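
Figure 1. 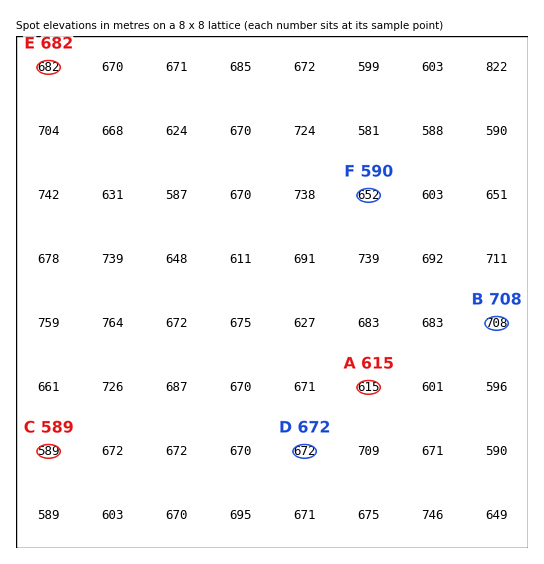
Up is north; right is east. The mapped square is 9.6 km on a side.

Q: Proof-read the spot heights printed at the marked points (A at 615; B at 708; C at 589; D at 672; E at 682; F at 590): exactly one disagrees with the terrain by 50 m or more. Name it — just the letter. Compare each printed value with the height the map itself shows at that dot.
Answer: F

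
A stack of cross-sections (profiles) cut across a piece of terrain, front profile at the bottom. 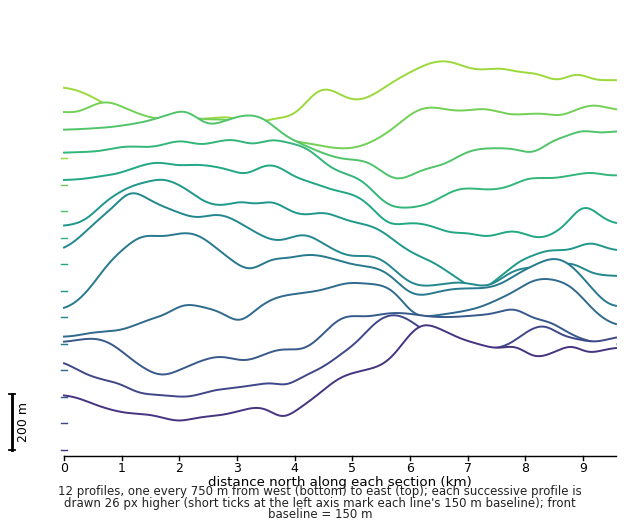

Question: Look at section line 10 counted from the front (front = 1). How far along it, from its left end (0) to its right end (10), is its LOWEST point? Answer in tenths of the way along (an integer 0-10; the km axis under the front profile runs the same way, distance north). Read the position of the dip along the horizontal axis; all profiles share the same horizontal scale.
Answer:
6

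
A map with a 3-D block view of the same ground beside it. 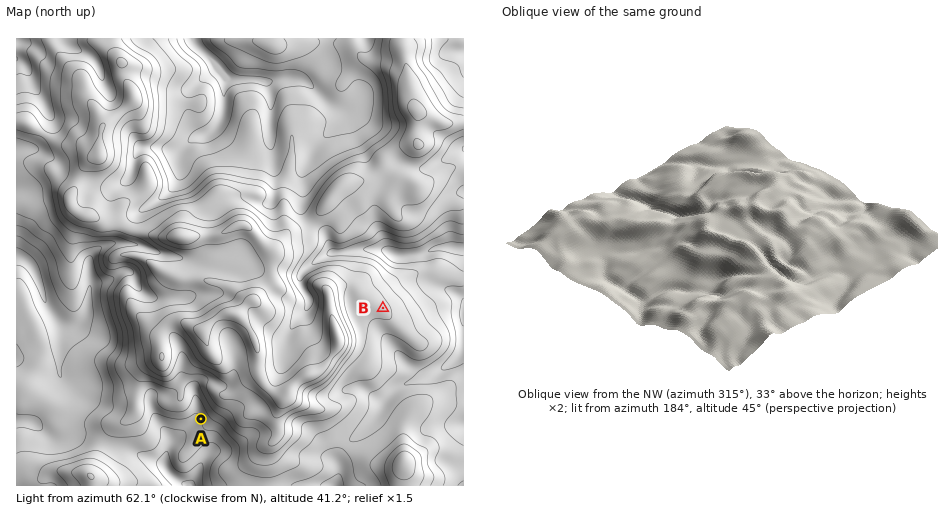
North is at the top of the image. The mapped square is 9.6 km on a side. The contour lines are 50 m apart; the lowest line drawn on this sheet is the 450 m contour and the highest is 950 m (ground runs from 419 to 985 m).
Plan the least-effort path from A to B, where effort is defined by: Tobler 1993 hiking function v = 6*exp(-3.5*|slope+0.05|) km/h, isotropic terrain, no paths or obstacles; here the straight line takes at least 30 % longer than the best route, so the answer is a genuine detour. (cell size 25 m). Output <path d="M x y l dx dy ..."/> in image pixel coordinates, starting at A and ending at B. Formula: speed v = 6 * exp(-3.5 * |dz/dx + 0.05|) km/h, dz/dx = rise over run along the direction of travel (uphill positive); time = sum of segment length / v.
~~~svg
<path d="M201 419l5 2 18 0 12 6 9 0 5-2 26 0 4-3 7-7 19-9 1-2 0-6 2-5 3-2 14-7 30-30 18-35 8-9 1-2"/>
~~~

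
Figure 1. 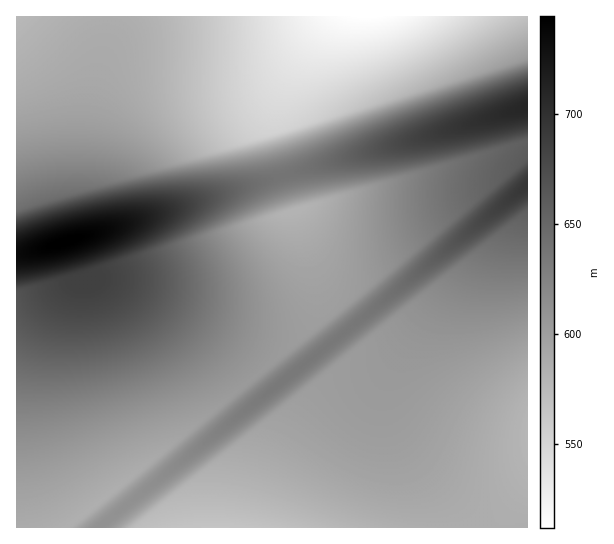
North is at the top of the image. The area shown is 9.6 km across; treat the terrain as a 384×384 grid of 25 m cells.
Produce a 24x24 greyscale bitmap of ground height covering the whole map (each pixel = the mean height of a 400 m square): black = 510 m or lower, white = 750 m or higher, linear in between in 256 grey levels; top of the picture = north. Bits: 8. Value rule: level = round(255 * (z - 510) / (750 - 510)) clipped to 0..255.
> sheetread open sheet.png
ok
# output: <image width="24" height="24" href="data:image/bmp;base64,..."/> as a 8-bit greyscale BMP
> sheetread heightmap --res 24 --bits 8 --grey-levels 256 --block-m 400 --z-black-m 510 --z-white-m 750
<image width="24" height="24" href="data:image/bmp;base64,Qk12BgAAAAAAADYEAAAoAAAAGAAAABgAAAABAAgAAAAAAEACAAATCwAAEwsAAAABAAAAAAAAAAAAAAEBAQACAgIAAwMDAAQEBAAFBQUABgYGAAcHBwAICAgACQkJAAoKCgALCwsADAwMAA0NDQAODg4ADw8PABAQEAAREREAEhISABMTEwAUFBQAFRUVABYWFgAXFxcAGBgYABkZGQAaGhoAGxsbABwcHAAdHR0AHh4eAB8fHwAgICAAISEhACIiIgAjIyMAJCQkACUlJQAmJiYAJycnACgoKAApKSkAKioqACsrKwAsLCwALS0tAC4uLgAvLy8AMDAwADExMQAyMjIAMzMzADQ0NAA1NTUANjY2ADc3NwA4ODgAOTk5ADo6OgA7OzsAPDw8AD09PQA+Pj4APz8/AEBAQABBQUEAQkJCAENDQwBEREQARUVFAEZGRgBHR0cASEhIAElJSQBKSkoAS0tLAExMTABNTU0ATk5OAE9PTwBQUFAAUVFRAFJSUgBTU1MAVFRUAFVVVQBWVlYAV1dXAFhYWABZWVkAWlpaAFtbWwBcXFwAXV1dAF5eXgBfX18AYGBgAGFhYQBiYmIAY2NjAGRkZABlZWUAZmZmAGdnZwBoaGgAaWlpAGpqagBra2sAbGxsAG1tbQBubm4Ab29vAHBwcABxcXEAcnJyAHNzcwB0dHQAdXV1AHZ2dgB3d3cAeHh4AHl5eQB6enoAe3t7AHx8fAB9fX0Afn5+AH9/fwCAgIAAgYGBAIKCggCDg4MAhISEAIWFhQCGhoYAh4eHAIiIiACJiYkAioqKAIuLiwCMjIwAjY2NAI6OjgCPj48AkJCQAJGRkQCSkpIAk5OTAJSUlACVlZUAlpaWAJeXlwCYmJgAmZmZAJqamgCbm5sAnJycAJ2dnQCenp4An5+fAKCgoAChoaEAoqKiAKOjowCkpKQApaWlAKampgCnp6cAqKioAKmpqQCqqqoAq6urAKysrACtra0Arq6uAK+vrwCwsLAAsbGxALKysgCzs7MAtLS0ALW1tQC2trYAt7e3ALi4uAC5ubkAurq6ALu7uwC8vLwAvb29AL6+vgC/v78AwMDAAMHBwQDCwsIAw8PDAMTExADFxcUAxsbGAMfHxwDIyMgAycnJAMrKygDLy8sAzMzMAM3NzQDOzs4Az8/PANDQ0ADR0dEA0tLSANPT0wDU1NQA1dXVANbW1gDX19cA2NjYANnZ2QDa2toA29vbANzc3ADd3d0A3t7eAN/f3wDg4OAA4eHhAOLi4gDj4+MA5OTkAOXl5QDm5uYA5+fnAOjo6ADp6ekA6urqAOvr6wDs7OwA7e3tAO7u7gDv7+8A8PDwAPHx8QDy8vIA8/PzAPT09AD19fUA9vb2APf39wD4+PgA+fn5APr6+gD7+/sA/Pz8AP39/QD+/v4A////AFZUUltoWERAPz9AQURHSk1QUlNTU1JRUVtZVlNYaWFLRkZHSUtOUVRWV1hXVVNRT2FfXFlVV2lqVE1OUFJUV1lbXFtZV1NQTWhmY2BcWVhocl9UVVdZW11eX15bWFRQS3BvbGllYV5caHhrW1pcXmBhYWBdWlVQS3p5dnNva2hkYmh7dWFfYGFiY2FfXFdSTYWFg4B9eHRvamZoe3xnYWJjZGNhXltWUZCSkY+Mh4F7dG5pZ3eAbWNkZWVkYl9bV5ufoJ6blo+GfnVuZ2RwgHRlZWdnZ2ViXqSqrKyoo5uRhntxaWNhan97amlrbGxqaKqxtbWyrKOYi35yaWJfX2Z+g3JvcnNzcr+8urq3saeajH5xZmBdXWBnf41/eHt8fOvp39C/saSXiHpsYVtZW19lbYKYj4SFh+nz9/Pn1LmdhHFkWlVUWF5mbneIo6CRkLbM3OXn4tTAp4puWU9PVFxmcHqCj6qwnoeQm6q3wMG7sKGRgHBiW1xkcHuEjZavvHl8fn59foKIi4yKiIeHhoWBfn+EjJSbsGxub29sZ2BXUVFYY3B+jJiiqKmlnpmZnmFjY2NhXVZNQzoyMDhKYnuSpbO9wcG8s1lbXFxaVlBIPzUuKScqMT9VcIuitcPM0FRWV1hXU05GPTQrJSIiJiszPEtfeZSrvlBSVFVVUk1GPTMqIx4bGx4jKjM9SFZofk1QUlRUUk1GPTQqIRoVEhIUGSAqNEBLVUpNUFJSUUxGPTMpIBcQCwgHCg8YIi04Qg=="/>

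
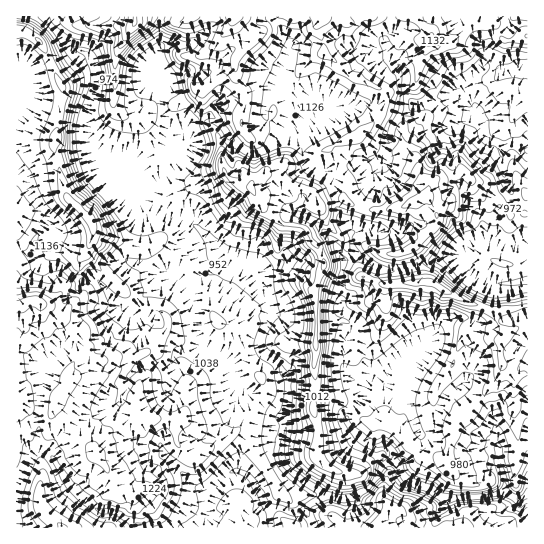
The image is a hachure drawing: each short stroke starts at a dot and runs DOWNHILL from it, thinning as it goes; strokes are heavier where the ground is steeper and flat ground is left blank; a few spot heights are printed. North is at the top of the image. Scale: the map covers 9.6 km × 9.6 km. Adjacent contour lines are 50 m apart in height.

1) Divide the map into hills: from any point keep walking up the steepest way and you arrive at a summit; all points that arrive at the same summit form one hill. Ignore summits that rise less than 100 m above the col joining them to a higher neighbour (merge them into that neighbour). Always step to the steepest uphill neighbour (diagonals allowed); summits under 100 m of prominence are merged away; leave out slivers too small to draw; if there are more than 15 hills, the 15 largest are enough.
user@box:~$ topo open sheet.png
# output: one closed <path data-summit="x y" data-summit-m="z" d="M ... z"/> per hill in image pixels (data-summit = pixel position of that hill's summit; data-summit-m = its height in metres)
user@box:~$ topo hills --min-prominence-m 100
<path data-summit="135 22" data-summit-m="1456" d="M527 16l-256 0 0 2 12 12 8 13-2 16-10 26-9 8-23 0-18 11-12 1 2-18-3-4-9-8-12 1-9-7-17 6-8 19 0-25-4-10 0-9 3-4 1-30-117 1 27 30 15 5 6 6 4 9 1 18-10 30 2 22 7 14 23 23 2 9 14 9 12 11-7 4 1 26-4 30 21 8 13 0 17 14 3 13 6 11 0 18 7 16 9 5 22 22 8 15 14 16 28 18 2 8-6 24-12 0-11 5-10 9-3 8-7-2-9 2-6 6-14 23-2 11-17 15 123 0 0-3-8-15 5-6 12-8 11 0 6 3 16-2 16-11 10-19 9-6 5 0 4 4 8 15 22 8 16 11 37-2 19-5 5 0 7 5 8 2-1 8 4 10 0 10 4 0z"/><path data-summit="25 303" data-summit-m="1376" d="M25 252l-9 1 1 235 4-7 10-27 7-6 4 0 11 10 16 27 28 24 6 3 12 0 18 9 6 7 50 0 18-15 2-11 14-23 6-6 5-2 11 2 3-8 10-9 11-5 12 0 6-24-2-8-10-4-24-20-16-25-22-22-9-5-6-15-3 3-12 1-14-1-16-14-20-4-14-8-24-28-4-1-9 5-20-14-21 0-6-14z"/><path data-summit="251 187" data-summit-m="1409" d="M381 101l-18 2-13 4-25-2-6 3-9 11-23 12-21 18-9 4-14-4-15-14-14-18-8-1-7 3-5 2-11 14 10 7-2 9-13 16-16 9-9 9-5 13 0 7 9 7 38 13 18 18 6 15 10 11 13 3 13 15 12 7 4 20-11 25 0 8 7 9 13 9 8 13 1 10 41 3 21-7 10 1 2 3 9-9-8-18 0-35-7-9-15-6-3-5 2-7-2-12 5-26 12-6-4-9-1-13-7-8-7-15-6-31-12-10 40-2 8-6 14-1 3-3 1-8 6-10 2-14 8-9 14-10-16 1z"/><path data-summit="90 219" data-summit-m="1382" d="M43 16l-27 1 0 234 19 2 6 14 21 0 20 14 9-5 4 1 24 28 14 8 20 4 16 14 26 0 2-2 2-14-2-6-6-11-3-13-17-14-13 0-21-8 4-30-1-26 7-4-12-11-14-9-2-9-23-23-7-14-2-22 10-30-1-18-4-9-6-6-15-5z"/><path data-summit="415 202" data-summit-m="1328" d="M453 89l-14 8-24 8-14 11-8 9-2 14-6 10-1 8-3 3-10 0-12 7-40 2 6 3 7 10 4 24 8 19 7 8 1 13 4 9 18 13 11 3 17 0 11-3 12-7 29-5 5 1 2-7 6-6 17-5 0-10-5-16-11-12-4-14-7-6-9-30 0-13 3-8 6-6 14-7-8-16z"/><path data-summit="443 290" data-summit-m="1274" d="M458 256l-33 5-12 7-11 3-24-2-9-4-12-9-13 5-5 26 2 11-2 8 3 5 15 6 7 9 0 35 9 18 6 0 16-16 20-3 14-14 8-16 14-11 16-2 19 8 9 0 12-6-4 0-3-6-1-28-25-9-10-10z"/><path data-summit="233 17" data-summit-m="1449" d="M270 16l-108 0-2 5 0 25-3 4 0 9 4 10 0 25 7-17 17-8 10 7 12-1 9 8 3 4-1 17 11 0 18-11 23 0 9-8 12-31 0-11-4-8z"/><path data-summit="391 507" data-summit-m="1140" d="M395 461l-10 3-14 22-16 11-16 2-6-3-11 0-12 8-5 6 8 17 211 0 0-10-4-10 1-8-8-2-7-5-24 5-37 2-16-11-22-8z"/><path data-summit="62 527" data-summit-m="1357" d="M42 448l-4 0-7 6-10 27-5 8 1 39 122-1-6-6-18-9-12 0-10-5-24-22-16-27z"/>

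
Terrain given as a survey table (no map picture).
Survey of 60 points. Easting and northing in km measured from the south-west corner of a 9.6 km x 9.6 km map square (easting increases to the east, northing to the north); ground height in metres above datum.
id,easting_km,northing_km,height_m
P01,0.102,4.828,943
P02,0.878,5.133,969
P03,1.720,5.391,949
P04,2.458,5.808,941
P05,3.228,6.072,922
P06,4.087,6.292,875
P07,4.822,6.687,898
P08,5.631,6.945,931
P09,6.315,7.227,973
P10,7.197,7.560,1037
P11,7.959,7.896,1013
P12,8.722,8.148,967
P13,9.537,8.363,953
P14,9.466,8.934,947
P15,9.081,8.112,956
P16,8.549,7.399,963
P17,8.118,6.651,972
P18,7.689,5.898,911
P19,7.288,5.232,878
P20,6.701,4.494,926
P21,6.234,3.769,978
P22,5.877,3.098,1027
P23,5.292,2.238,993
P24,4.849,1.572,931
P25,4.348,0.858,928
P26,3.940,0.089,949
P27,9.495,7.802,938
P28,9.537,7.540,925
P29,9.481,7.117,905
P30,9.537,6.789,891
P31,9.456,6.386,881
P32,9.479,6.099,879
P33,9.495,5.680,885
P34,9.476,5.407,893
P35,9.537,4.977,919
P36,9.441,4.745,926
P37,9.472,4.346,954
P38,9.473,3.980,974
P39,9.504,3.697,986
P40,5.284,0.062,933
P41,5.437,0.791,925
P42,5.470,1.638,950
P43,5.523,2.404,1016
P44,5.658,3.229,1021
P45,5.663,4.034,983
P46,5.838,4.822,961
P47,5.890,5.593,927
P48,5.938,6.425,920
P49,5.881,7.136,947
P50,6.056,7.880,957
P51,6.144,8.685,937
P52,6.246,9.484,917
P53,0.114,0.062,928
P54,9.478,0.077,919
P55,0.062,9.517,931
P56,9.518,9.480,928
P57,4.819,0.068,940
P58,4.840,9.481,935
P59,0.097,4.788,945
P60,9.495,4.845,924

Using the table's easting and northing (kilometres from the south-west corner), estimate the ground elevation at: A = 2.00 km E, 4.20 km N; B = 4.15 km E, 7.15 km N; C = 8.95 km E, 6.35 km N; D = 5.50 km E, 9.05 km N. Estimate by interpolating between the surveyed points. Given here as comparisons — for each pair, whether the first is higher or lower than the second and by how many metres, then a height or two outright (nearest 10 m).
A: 110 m higher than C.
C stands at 890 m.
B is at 910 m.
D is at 920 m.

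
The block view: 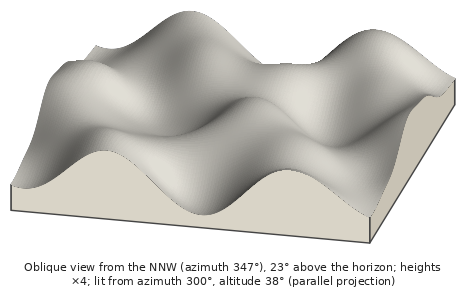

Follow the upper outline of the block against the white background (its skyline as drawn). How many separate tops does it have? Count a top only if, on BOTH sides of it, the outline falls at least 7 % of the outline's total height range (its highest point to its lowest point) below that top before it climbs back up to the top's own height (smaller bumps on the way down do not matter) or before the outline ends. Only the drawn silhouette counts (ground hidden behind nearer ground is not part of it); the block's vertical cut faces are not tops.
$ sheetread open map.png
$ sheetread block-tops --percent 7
2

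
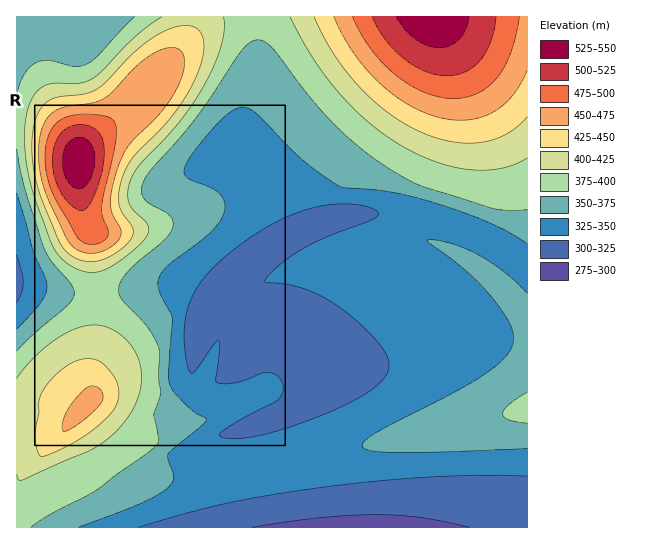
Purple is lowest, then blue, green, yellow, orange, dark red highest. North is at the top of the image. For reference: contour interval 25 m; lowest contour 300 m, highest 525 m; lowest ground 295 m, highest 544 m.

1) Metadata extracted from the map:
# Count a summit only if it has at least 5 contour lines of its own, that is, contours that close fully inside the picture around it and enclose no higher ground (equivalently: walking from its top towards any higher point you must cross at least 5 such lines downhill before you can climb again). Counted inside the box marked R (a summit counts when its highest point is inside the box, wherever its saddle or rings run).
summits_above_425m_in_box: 1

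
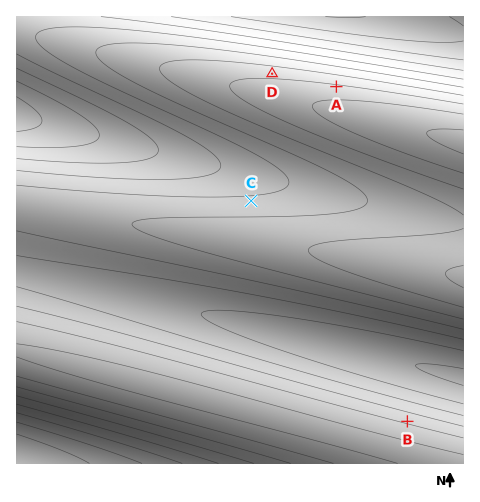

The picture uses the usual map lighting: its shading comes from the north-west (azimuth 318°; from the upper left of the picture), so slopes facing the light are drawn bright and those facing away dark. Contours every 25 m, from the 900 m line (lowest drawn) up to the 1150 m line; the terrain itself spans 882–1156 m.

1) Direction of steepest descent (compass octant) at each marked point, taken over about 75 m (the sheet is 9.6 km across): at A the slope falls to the N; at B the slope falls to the N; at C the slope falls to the N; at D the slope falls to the N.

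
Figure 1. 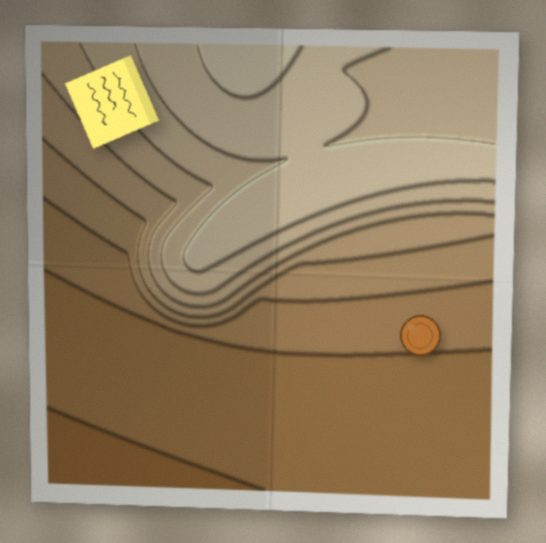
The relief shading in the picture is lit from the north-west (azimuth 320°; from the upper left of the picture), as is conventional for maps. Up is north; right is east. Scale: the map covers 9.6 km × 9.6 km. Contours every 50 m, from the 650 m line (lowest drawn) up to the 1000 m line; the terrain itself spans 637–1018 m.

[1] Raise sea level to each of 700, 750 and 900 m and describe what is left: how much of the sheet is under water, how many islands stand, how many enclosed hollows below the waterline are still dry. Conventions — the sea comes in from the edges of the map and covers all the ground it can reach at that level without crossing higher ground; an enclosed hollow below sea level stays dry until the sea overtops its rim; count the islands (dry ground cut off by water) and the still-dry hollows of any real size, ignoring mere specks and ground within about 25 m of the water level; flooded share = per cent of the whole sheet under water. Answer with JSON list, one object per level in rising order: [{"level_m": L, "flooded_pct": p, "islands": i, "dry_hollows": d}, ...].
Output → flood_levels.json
[{"level_m": 700, "flooded_pct": 36, "islands": 0, "dry_hollows": 0}, {"level_m": 750, "flooded_pct": 47, "islands": 0, "dry_hollows": 0}, {"level_m": 900, "flooded_pct": 68, "islands": 0, "dry_hollows": 0}]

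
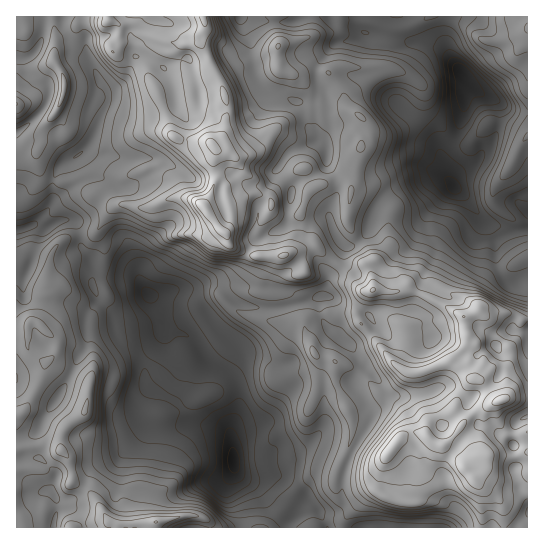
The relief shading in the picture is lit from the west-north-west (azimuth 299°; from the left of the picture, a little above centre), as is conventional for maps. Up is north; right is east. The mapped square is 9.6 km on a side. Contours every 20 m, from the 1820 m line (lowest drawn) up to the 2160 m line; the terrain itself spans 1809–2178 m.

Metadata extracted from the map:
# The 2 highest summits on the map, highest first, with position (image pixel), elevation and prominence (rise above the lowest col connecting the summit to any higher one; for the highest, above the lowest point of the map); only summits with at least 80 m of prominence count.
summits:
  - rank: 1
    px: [205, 207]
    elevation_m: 2178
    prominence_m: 369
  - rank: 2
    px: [501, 401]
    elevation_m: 2171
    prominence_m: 141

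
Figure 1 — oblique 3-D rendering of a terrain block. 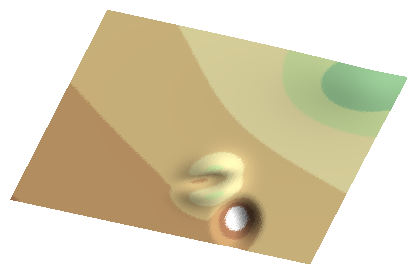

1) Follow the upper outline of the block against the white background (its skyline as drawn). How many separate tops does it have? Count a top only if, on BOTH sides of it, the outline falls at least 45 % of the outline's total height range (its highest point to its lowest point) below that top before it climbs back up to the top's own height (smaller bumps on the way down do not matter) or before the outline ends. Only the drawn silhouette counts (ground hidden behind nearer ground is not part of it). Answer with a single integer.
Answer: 0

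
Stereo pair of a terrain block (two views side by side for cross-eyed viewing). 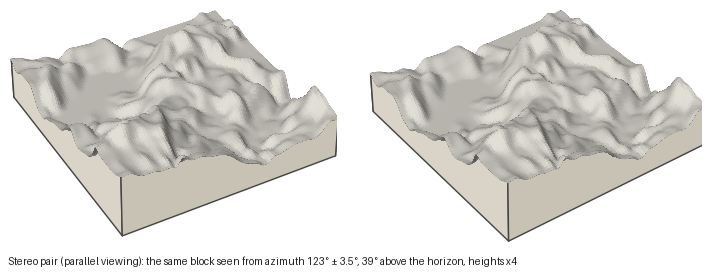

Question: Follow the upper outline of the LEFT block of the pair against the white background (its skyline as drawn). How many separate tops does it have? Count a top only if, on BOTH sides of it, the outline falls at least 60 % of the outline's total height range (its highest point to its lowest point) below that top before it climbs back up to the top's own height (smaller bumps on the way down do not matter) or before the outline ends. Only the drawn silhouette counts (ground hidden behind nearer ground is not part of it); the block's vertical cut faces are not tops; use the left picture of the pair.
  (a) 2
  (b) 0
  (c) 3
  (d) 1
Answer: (b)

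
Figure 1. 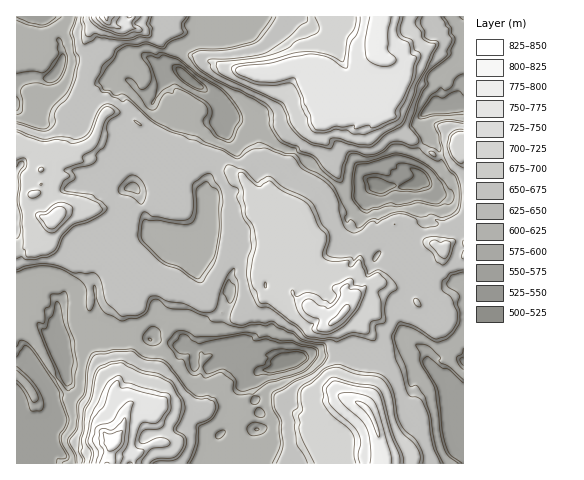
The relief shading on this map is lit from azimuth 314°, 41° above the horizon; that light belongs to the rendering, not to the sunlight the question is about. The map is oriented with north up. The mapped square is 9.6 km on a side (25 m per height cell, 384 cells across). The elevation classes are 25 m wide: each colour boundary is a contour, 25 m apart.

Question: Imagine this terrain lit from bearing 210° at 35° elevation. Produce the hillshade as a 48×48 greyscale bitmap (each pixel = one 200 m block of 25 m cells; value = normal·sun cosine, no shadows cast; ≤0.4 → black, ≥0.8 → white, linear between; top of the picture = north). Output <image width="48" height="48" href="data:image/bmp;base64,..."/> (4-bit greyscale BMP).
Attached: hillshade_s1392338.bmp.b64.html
<image width="48" height="48" href="data:image/bmp;base64,Qk32BAAAAAAAAHYAAAAoAAAAMAAAADAAAAABAAQAAAAAAIAEAAATCwAAEwsAABAAAAAAAAAAAAAAABEREQAiIiIAMzMzAERERABVVVUAZmZmAHd3dwCIiIgAmZmZAKqqqgC7u7sAzMzMAN3d3QDu7u4A////AGZ3asunZmZ6qWZ2Z2Z3Z4qHd4h2M0MxAnd3jMupdlR5h0ZmZmZneJp3d4h2JDMgJXZnmpqoVjR2UzVWZmRXiKh3d5iEEhQhRmd3dnmENEeHQkZndlV4mZd3eblyEUUiV3d3eJlkVFiYVleHdmd5mYd3m6lRE2UjZ3iGiphmdWh3VVd2ZmaKmId5upgxJWQjZ4p2moZ2dmZTMkMkZlaZh4h6mHQxNUI0Z7g2pmeHZDIiIAI1ZDVmRnaIdTIRNCM0Z5NIhImHQiMyACVGQkRCEiNmMREBMzUkeSJ6Vol1RDIhATMzJGUxAAEzEBIjU1Mnq0aoN4hkMhEREjRkRmZUMyM0MkRWQ1NqpnmjWJdCEBEiMkZmZ3d3iamHZmZmRFWadptyaJdEMzM1RHh4h3iKzf/rl3d2NVi6eJg0eZdmZmVneKqZmqq7zv/9qal1VovJhnZWeod3eHeIiZiarMu7ztzLmpd2abuYdHZmiXd4mpmHeImpmpqr3KuXiHeGeph2VHZmiHd5qZhomauXZnisuJlTV3ZlZ3dmQ3dmmHeJh3aKqph2Vompd3MlZmVVZ3ZlM2ZniHeJd2eZd3VlaJp3d1RnZSVWZmZkNXd3eJmZd3d3ZjNWiZl3dmZnZDREVmZlZ5mZq6mYd3dlMRVniZiHdmZmVEIjZmZ3iKvMuYeHd3ZSI2dneId3d3djMyNGZnd5iauphnd3dmUTVmd3d3d3d3ZTREV3dnepdYiHdnd3dmI2d3d3h3iHd2ZVZmaHd3iERJh4h3d3ZlNnd3d4h4mHZmY0ZEVnd2UzRpiaiImHZlaJmZd4h5p3ZmUkUkREZkNEVpiGZoiHZmeqqXV4h6l2ZmM2Q0EjIRRDRphlNFVEZlaId1VoiJh2ZUJWNBIyACISR4d2QiIlZDaHdlV5mJdmQiRlIyQhIhE1iYdmQ0RmVWmHdlaLmYRDI1ZSVDM1VDR6qndmZmZmZ5p3dmiqmUJDVlMmlEWah2i8u4d2Zoh3Z5h3dneYdDVmZiJ6dGqph67bzLh2eId2Z3d3d3d2MUZlQkm4Vqy6q926zIdVZVZ2Z3d3dmUyA1QyN6y5et26vMl5uUIiMjV2Z3d2VDIQFWQ2q8y5rMqZq4RahwACRFVmZ3djIjMhVnZ6q7q6u6mpqDSJUwJGd2dXd3URNWVFd4eJm5qpmZmZlTRTAEZ3d3dmVUAFZ3ZFeZeaqop2d3h4dTMxAYh3VnZjIwBGZmMlm5rMuJlnd3dmZUVmZYdlVXZREiV1VABJ3N7smKh3d2d3ZkWImHVDRnZCVWdkQAff//7Kmqd3dmd3ZUVoh4dmWHdWZndFQq//7cqZmod3ZXd3dlRnd4mHeIdnd3U2a//JdTIjVmZlNYd3dlVoeHd2iah3d2WLvbdCEAARIzMhN4d2ZjR3ZnZmiqh3iqvMqGQyMiJEMzI1d3d2YyREZWZmiZmb3sy4iGZVVEVWVVVnd2dmUUIlQ1M0eIrf25dWd1Znd2ZWZlZ3d2hmQ0JUJCACaIvvlVNGZVZnd2ZldleXd3hmVUNjJQ=="/>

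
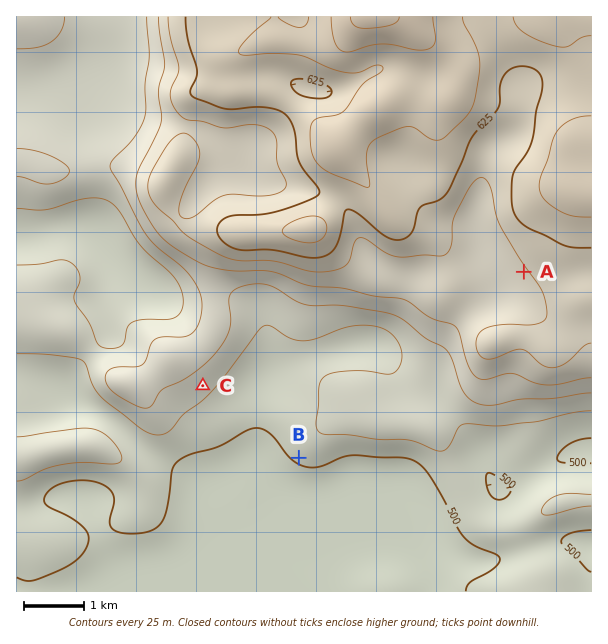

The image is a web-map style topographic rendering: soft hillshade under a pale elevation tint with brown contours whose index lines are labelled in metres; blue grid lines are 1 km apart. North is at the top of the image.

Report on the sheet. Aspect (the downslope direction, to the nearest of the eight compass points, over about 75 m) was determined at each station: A SW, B SW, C SE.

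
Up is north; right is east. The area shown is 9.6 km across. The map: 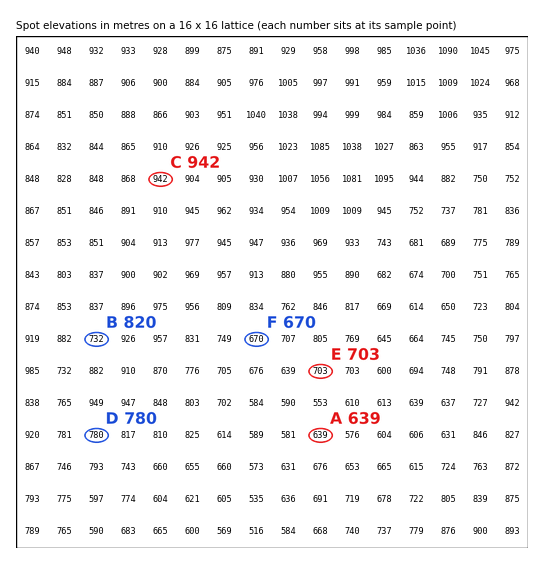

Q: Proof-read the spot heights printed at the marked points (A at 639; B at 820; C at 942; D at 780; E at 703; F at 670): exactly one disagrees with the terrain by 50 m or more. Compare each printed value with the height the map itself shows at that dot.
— B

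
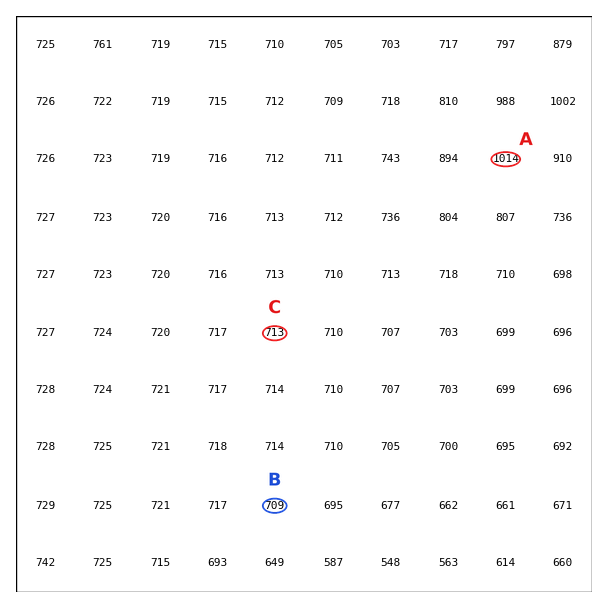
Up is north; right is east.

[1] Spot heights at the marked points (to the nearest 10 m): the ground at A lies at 1010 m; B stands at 710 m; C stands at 710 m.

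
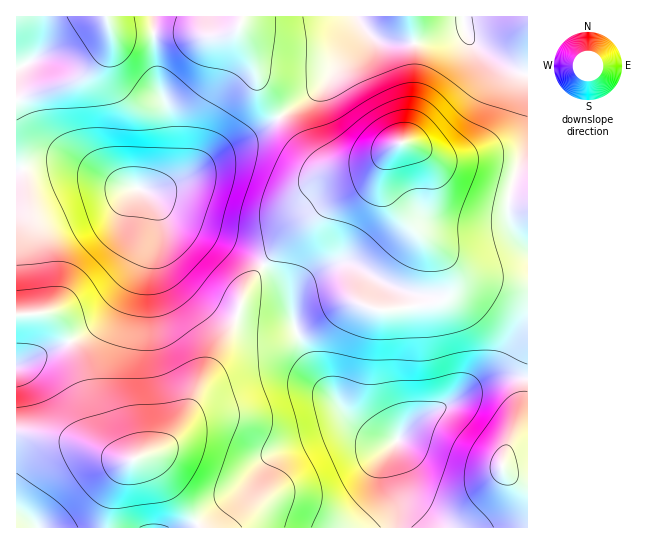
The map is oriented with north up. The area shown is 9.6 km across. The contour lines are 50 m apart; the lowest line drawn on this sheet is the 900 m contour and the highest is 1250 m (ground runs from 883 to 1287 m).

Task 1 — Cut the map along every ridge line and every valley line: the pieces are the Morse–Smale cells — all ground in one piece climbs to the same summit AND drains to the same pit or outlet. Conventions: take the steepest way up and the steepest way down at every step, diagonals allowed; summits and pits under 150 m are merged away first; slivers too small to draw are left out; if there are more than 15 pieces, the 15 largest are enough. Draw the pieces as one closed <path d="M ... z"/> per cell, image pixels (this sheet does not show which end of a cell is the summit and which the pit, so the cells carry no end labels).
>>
<path d="M527 16l-510 0-1 154 25-6 25 0 23 7 34 16 19 2 5 3 28 28 63 28 25 17 17-20 25-25 21-16 39-20 10-10 12-20 14-11 9 1 12 7 29 29 18 9 29 10 29 2z"/><path d="M406 143l-5 0-8 4-6 7-12 20-10 10-39 20-21 16-25 25-16 21 20 21 7 16 4 24 6 18 15 29 27 37 23 21 20 9 11 0-5 6-3 14 8 36 1 31 129 0 1-326-30-3-29-10-18-9-29-29z"/><path d="M66 164l-25 0-25 7 0 356 183 1-43-62-6-6-10-3 21-8 19-20 21-46 35-62 9-32 18-24-25-17-63-28-28-28-9-4-19-3-30-14z"/><path d="M263 265l-18 24-9 32-35 62-21 46-19 20-21 8 10 3 6 6 45 62 196 0 0-31-8-36 3-14 4-5-14-2-16-8-23-21-27-37-15-29-6-18-4-24-7-16z"/>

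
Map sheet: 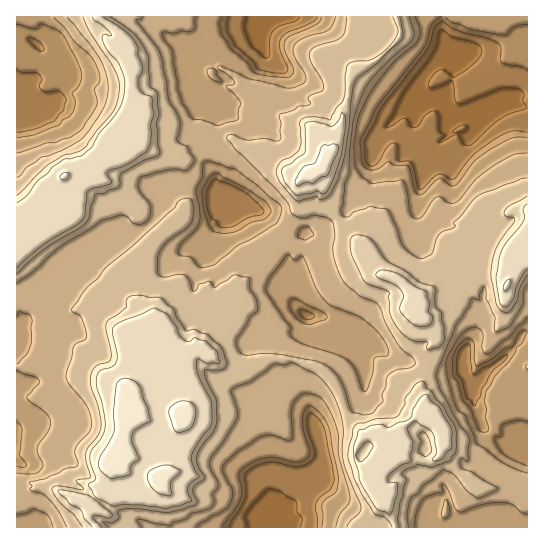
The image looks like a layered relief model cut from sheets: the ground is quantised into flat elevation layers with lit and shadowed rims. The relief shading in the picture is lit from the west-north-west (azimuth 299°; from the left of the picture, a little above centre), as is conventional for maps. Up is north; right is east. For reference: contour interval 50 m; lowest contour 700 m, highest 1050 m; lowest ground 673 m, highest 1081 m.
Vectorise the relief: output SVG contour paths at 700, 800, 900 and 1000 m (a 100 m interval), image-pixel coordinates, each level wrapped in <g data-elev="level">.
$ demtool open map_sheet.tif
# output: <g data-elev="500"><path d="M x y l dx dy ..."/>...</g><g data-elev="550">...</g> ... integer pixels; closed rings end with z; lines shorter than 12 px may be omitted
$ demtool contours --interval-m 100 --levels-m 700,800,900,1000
<g data-elev="700"><path d="M246 527l-1-10 1-4 19-22 5-2 10 2 16 11 1 9 5 7-2 9"/><path d="M465 145l-8-10-18 8 1-2 5-6-6-4-1-16-3-4-4 1-5 3-7 10-4 3-5-2-3-6-2-2-16 9-3 0 17-34 30-42 4-8 2-10 2-3 13 7 22 6 5 4 1 6-3 5-6 7-19 12-10-7-6 1-8 8-2 6 1 2 10-1 12-6 2 3 2 18 3 2 3 1 40-16 17 1 6 5-1 7 4 6-25 11-11 8-18 18-4 2z"/><path d="M455 133l10-3 2-4-4-1-5 2-6 4z"/><path d="M300 17l-4 4-17 5-6 5-3 8-1 16-3 3-13-10-4-5-5-16 2-10"/></g><g data-elev="800"><path d="M222 527l13-18 6-10 1-9-3-15 1-4 3-3 11-7 9-3 12-1 22 5 6-1 5-4 1-7-5-17-1-14 2-10 5-3 11 8 7 12 11 52-3 13-10 8-4 6 1 10-1 12"/><path d="M527 466l-17-7-7-5-5-7-4-9 1-1 6-1 0-9 2-3 14-4 10 2"/><path d="M481 432l-4-5-6-17-9-11-4-17-5-7-1-16 3-8 10-12 2-1 4 1 3 4 0 18 2 5 2 0 13-7 14-10 8-3 6-13 3-3 4 0 1 3-4 9-7 5-2 8-19 21-9 15-2 10 3 9-2 7 4 13-3 2z"/><path d="M17 422l3 3 2 5-3 24 8 11-4 2-6-1"/><path d="M305 324l-8-6-7-8-1-7 2-4 6 0 26 13 4 3 0 3-2 2-14 4z"/><path d="M219 233l-5-1-5-6-5-16-2-17 1-4 6-11 8-5 26 14 20 13 5 5 3 6-5 7-14 4-14 9-11 2z"/><path d="M527 137l-15 1-25 13-13 11-19 23-5 0-7-6-4 0-18 16-4-1-2-4-5-21-3-3-12-1-6-4-10 7-6 2-4 0-5-4-3-5-1-20 15-31 47-60 5-10 4-14 10-9"/><path d="M17 25l18 4 4-5 3 0 17 7 6 7 11 20 6 17-3 11-7 7 3 10-1 7-4 6-7 4-5 6-24 9-17 3"/><path d="M322 17l-2 4-3 3-26 11-5 4-2 4 1 7 9 20-2 5-6 3-25-3-8-4-5-8-18-14-8-14-3-12 3-6"/><path d="M444 17l7 5 18 7 33 6 5-1 3-4 5-4 12-1"/></g><g data-elev="900"><path d="M142 527l-5-5 1-3 33 6 2-3 12-3 6-6 16-4 5-3 2-4-1-8 4-5 1-4-8-17 0-7 14-20 13-24 0-7-6-20 4-3 17-6 22-17 11 1 6-3 22 11 8 5 10 14 8 18 4 20-1 20 2 13 17 44-2 6-9 8-3 6"/><path d="M409 527l-2-14 4-15 7-5 5-8 20-15 10 4 14 17 10 7 8-2 13-7-25-17-10-2-2-3 0-8 2-1 3 3 2-2 1-21-10-13-18-34-5-16 19-49 14-20 2-7 8 1 1-7 5-7 1 13 9 18 0 13 2 2 10-4 5-5 10-18 1-14 4-7"/><path d="M17 283l16-11 26-25 43-27 20-5 5 2 7 6 5 1 6-1 5-6 1-10-2-4-11-14 0-4 2-7 2-2 29-7 15 2 8-9 0-4-7-11-10-6 3-20-4-10-7-11-2-18-7-29-24-32 5-2 1-2"/><path d="M527 178l-6 1-44 18-16 19-7 6 1 4-1 1-11 4-4 3-8 20-9 5-8-4-11-9-7-19-6-14-4-4-16-3-16 6-5 5-7-2-1-6 2-6 1-18 5-11 1-24 3-27 2-10 8-21 7-11 19-20 23-22 2-6-5-16"/><path d="M67 17l23 27 12 19 6 20-2 19-8 15-17 22-19 11-21 8-14 9-6 8-4 3"/><path d="M347 17l-2 14-3 6-6 4-21 6-5 4 0 10 12 19 1 9-1 2-13 6 1 8-11 1-5 4-14 4-1 3 2 6 0 15-2 3-14-2-18 1-16-6-3 1-1 3 8 11 44 43 9 11 4 11 11 4 14-3 9 2 6 4 3 13-2 12 1 9 7 23 5 7 13 10 13 6 6 4 8 18 9 16 7 10 11 9 2 4 0 3-6 3-12 2-8 5-3 4 0 8-4 7 1 8-10 11-10 2-9-2-3-2-11-32-7-9-10-6-9-3-35-7-17 0-15 1-5-1-5-7 0-9 9-13 4-8 7-6 1-2-2-11-6-9-1-12-15-2-19 13-4-6-4 0-8 2-2 6-3 1-2-1-3-11-4-4-10 0-10 2-7-3-1-16 4-9 9-10 17-12 5-6 2-11-2-9-5-3-5 1-4 3-4 7-38 34-30 24-8 11-12 11-14 20 0 2 7 4 3 3 5 19-2 3-8 3-3 3-8 32 4 7 18 22 3 11 0 9-2 6-9 9-5 7 0 5 3 9-1 3-12 3-18 9-17 4-1 1 3 3-2 3 0 1 13 4 10 9 7 10 7 14"/></g><g data-elev="1000"><path d="M102 527l-9-10 4-2 13 3 2-3-3-4-21-16-30-5 1 3 10 10 12 7 3 8 8 9"/><path d="M388 514l2 0 3-5 4-15 1-9-3-3-6 0-1-5 12-11 11-5-1-6 2-5 1-8-5-12 1-4 5-4 3 0 16 11 4 18-5 8 1 2 8-2 6-8 4-2 1-16-1-6-12-20-7-5-6-7-3 0-5 6-5 9-3 9-21 8-10-3-8 1-8 5-4 0-5 15 0 13 7 25 15 26z"/><path d="M159 507l7 1 13-2 13-5-4-8 0-6 3-5 8-5-7-14 0-8 8-16 10-12 2-8-1-17-13-28-1-13 2-2 10 5 9 0 1-2-2-11-10-9-12-4-5 4-5-2-6-6-3-8-9-12-13-6-34 14-5 3-2 4 4 30-4 7-12 4-4 7 0 10 5 18 3 21-2 9-13 19 0 8 6 16-2 3-6 4 9 13 16 8 12-2z"/><path d="M359 461l-3-4 1-4 8-10 5-1 3 3-1 4-6 9-4 3z"/><path d="M417 326l10 0 5-4 1-5-5-6 1-8-2-10-12-7-16-12-12-3-8 0-3 3 1 3 17 7 7 6 3 7-4 10 0 4 10 11z"/><path d="M17 268l28-24 35-22 5-7 3-24 5-2 18-6-4-9 1-3 13-4 13-6 13-10 3-7 1-10 0-9 3-11-2-15-1-2-9-4-3-6-1-8 4-6 0-4-5-15 1-7-9-13-26-17"/><path d="M527 204l-4 5 2 8-2 5-18 23-6 12-3 22 3 22 3 5 5 1 6-7 4-15 10-16"/><path d="M297 195l14-2 6-2 6 3 6-5 5-12 8-24 4-30-1-8-3-3-4 9-5 5-18-4-10 1 0 30-14 10-8 4-2 4 4 11z"/><path d="M92 17l2 3 9 6 9 9-7-1-2 1-1 3 5 12 12 13 5 14 0 14-3 14-6 10-16 18-8 15-9 8-11 3-6 0-11 7-7 8-10 8-10 13-10 8"/></g>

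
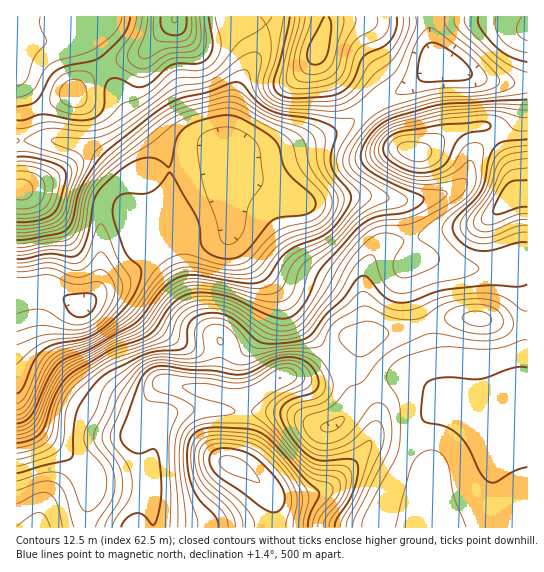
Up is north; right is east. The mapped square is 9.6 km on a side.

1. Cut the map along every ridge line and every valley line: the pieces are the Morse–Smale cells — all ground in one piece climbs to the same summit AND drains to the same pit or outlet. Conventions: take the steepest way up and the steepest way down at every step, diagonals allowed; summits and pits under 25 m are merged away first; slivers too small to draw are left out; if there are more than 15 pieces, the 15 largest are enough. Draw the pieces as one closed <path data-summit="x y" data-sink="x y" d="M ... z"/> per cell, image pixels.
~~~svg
<path data-summit="231 465" data-sink="82 306" d="M229 160l-42 8-45 5-13 4-14 8-10 10-4 10 0 57-2 23-6 10-10 10-4 0-29-16-34 2 0 107 7 16 10 13 44 34 11 13 3 7 0 14-6 19 0 13 442 1 1-267-7-1-13 3 6 2 6 10 7 32-2 51-4 27-1 30-3 6-8 4-8 3-12 0-35-19-9-2-2-4-15-64-20-58-1-12 8-12-8-39-6-15-8-4-16-3-26 0-34 7-16 0-35-18-35-10z"/><path data-summit="174 19" data-sink="82 306" d="M266 16l-91 0-2 6-28 30-7 4-24 7-10 6 21 40 31 41 0 8-3 5-11 10 45-5 41-9 0-21 8-45 7-16 18-32 6-23z"/><path data-summit="478 318" data-sink="82 306" d="M431 259l-16 0-5 2-3 13 21 65 15 64 2 4 9 2 35 19 12 0 8-3 8-4 3-6 1-30 4-27 2-51-7-32-7-11-10 0-14 4-27 0z"/><path data-summit="414 151" data-sink="82 306" d="M369 108l-27 20-43 17-22 7-47 5-2 2 1 12 5 5 32 9 35 18 16 0 34-7 68 4 23-5 17-8 8-10 6-23 22-17 0-3-8-7-16 0-22 6-27 19-9 0-14-5-10-10z"/><path data-summit="21 189" data-sink="82 306" d="M54 140l-36 0-2 2 0 148 34-1 29 16 4 0 13-14 4-12 1-74 4-10 12-11 8-5-6-2-11-14-17-14z"/><path data-summit="318 50" data-sink="82 306" d="M326 16l-59 1-2 13-6 21-16 26-7 16-8 45 1 21 8-3 40-4 22-7 43-17 26-19-8-12-27-24-16-19 10-31z"/><path data-summit="513 197" data-sink="82 306" d="M495 136l-22 18-8 25-10 10-28 10-30 2 4 2 4 10 10 46 16 0 31 9 27 0 39-9 0-64-13 0 1-10-3-14z"/><path data-summit="414 151" data-sink="439 65" d="M439 64l-30 23-30 13-10 7 20 30 10 10 14 5 9 0 20-15 17-8 24-4 14 11 18-14 4-13 0-11-3-9-5-5-32-5z"/><path data-summit="318 50" data-sink="439 65" d="M429 16l-102 0-10 38 4 7 30 26 18 21 10-8 30-13 30-24-7-13z"/><path data-summit="74 94" data-sink="82 306" d="M103 68l-16 11-16 16-38 15 7 20 6 9 43 9 12 8 18 21 8 2 16-7 10-8 3-6 0-8-31-41z"/><path data-summit="37 527" data-sink="82 306" d="M17 399l-1 128 69 1 0-14 6-19 0-14-3-7-11-13-44-34-10-13z"/><path data-summit="527 30" data-sink="439 65" d="M527 16l-97 0 1 27 4 15 6 7 38 14 48 5z"/><path data-summit="174 19" data-sink="17 17" d="M174 16l-157 0-1 22 23 3 31 0 15-5 20 32 40-16 28-30z"/><path data-summit="74 94" data-sink="17 17" d="M85 36l-15 5-54-2 0 36 7 10 11 24 37-14 16-16 16-10-4-11z"/><path data-summit="513 197" data-sink="439 65" d="M517 83l-9 0 3 1 6 7 0 26-10 12-11 8 17 34 3 14-1 11 13-2 0-109z"/>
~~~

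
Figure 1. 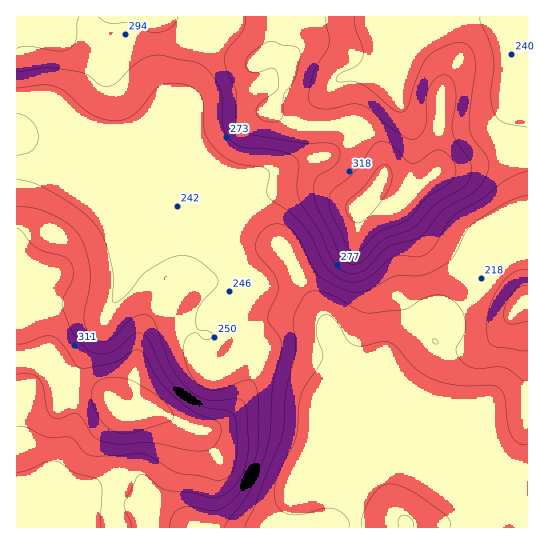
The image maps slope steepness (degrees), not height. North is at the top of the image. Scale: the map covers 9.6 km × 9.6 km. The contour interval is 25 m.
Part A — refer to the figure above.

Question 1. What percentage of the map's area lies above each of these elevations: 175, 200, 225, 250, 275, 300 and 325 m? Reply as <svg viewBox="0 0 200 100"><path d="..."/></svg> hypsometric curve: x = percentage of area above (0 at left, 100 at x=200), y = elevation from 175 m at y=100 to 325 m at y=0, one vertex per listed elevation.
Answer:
<svg viewBox="0 0 200 100"><path d="M174 100l-13-17-14-16-42-17-35-17-28-16-25-17"/></svg>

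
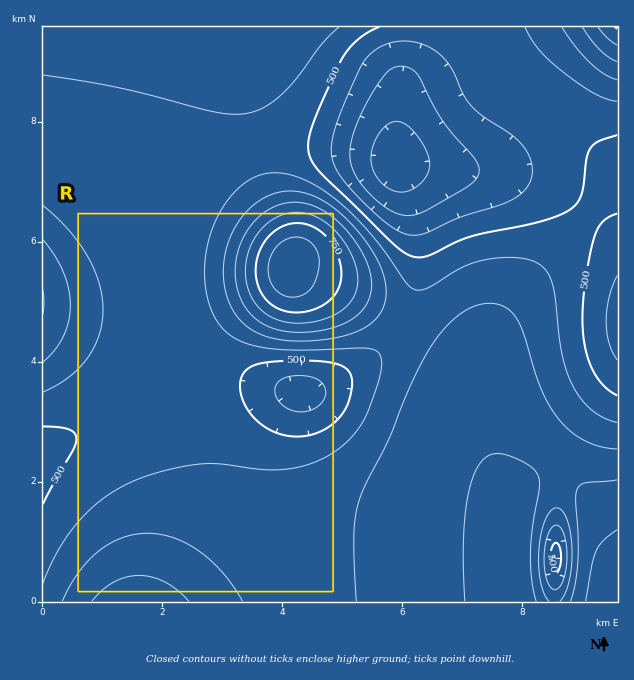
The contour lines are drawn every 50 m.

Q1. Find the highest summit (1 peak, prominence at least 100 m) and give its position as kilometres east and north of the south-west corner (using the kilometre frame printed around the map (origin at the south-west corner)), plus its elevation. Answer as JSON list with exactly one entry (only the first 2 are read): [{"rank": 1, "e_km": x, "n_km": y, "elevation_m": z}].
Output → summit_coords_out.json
[{"rank": 1, "e_km": 4.14, "n_km": 5.61, "elevation_m": 836}]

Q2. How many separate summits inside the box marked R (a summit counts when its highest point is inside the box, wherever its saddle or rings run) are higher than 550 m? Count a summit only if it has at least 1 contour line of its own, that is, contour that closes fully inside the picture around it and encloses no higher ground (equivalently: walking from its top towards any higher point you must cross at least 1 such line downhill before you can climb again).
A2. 1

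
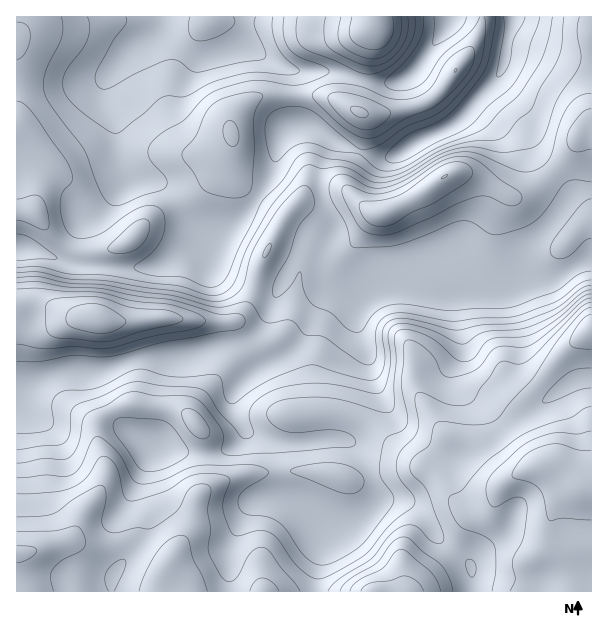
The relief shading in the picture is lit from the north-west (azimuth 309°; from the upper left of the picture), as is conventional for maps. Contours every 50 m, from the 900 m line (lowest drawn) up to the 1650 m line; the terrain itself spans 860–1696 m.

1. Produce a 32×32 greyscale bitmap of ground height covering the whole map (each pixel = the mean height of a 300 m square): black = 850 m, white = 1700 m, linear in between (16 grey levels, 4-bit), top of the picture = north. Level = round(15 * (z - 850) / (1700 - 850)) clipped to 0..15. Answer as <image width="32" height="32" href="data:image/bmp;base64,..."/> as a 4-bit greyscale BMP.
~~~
<image width="32" height="32" href="data:image/bmp;base64,Qk12AgAAAAAAAHYAAAAoAAAAIAAAACAAAAABAAQAAAAAAAACAAATCwAAEwsAABAAAAAAAAAAAAAAABEREQAiIiIAMzMzAERERABVVVUAZmZmAHd3dwCIiIgAmZmZAKqqqgC7u7sAzMzMAN3d3QDu7u4A////AN3My83dzMzLu97u7czN3e7dzMvM3cu8y6q83tzMze7u3dzMzNzLu7qZms3MzM3u7szMy7zMy6qpmZm8u8zd3u67zMu7vMuqmZmZqrzN3d7uu7vLqrvLqZmaqqq8zd7u/6qqu6mquqqqqqqrzMze7/+JmaqYiZmZmZmZq8zMze/+d4mpiImpiJmZmaq8zMze7nd5mZmaqIiZmZmau7u8zM1neImZmZd4mZmZmru7u8zMZ3d4iIiHd4iIh4qqqru8u3d3d3d3d3Z3d3Z6qpqrvMyIiIh3dmd3d3ZmeqmJqqvMiZqqmYh3d3ZmVnmId4iJvZmaqpmYd3ZmZVVmZmZmZ5uIiIh3ZVVmVVVVVVVVVVVoZlVVREMzVlVVVVVVVVVVVkREREMzM0ZlVVVVVVVVVVU0RERUMzM1ZVVWZVVVVVVVRUM0RDMzNGZVZ3dmVWZVVVRDMzMzMzRWVWd3d2ZmZVVEQzIiM0RDRVVlVnh3ZmZVREMiIjNEQzRVQzNXd2VVZkQzIiM0REMjMzMhJFVEVWZEMiIiM0RDIiI0MiEjNEVmQzIhIiNEQyIkVVQyEiNEVjMhERIiM0QzNFRDRDEiNFUzIRERERIiIjMzMiRCETRFMyIRERERERIzRVMjQxEjREMyEQAREREjRWZkIjMhI0VDMiEQARERI0VndTIjIRJF"/>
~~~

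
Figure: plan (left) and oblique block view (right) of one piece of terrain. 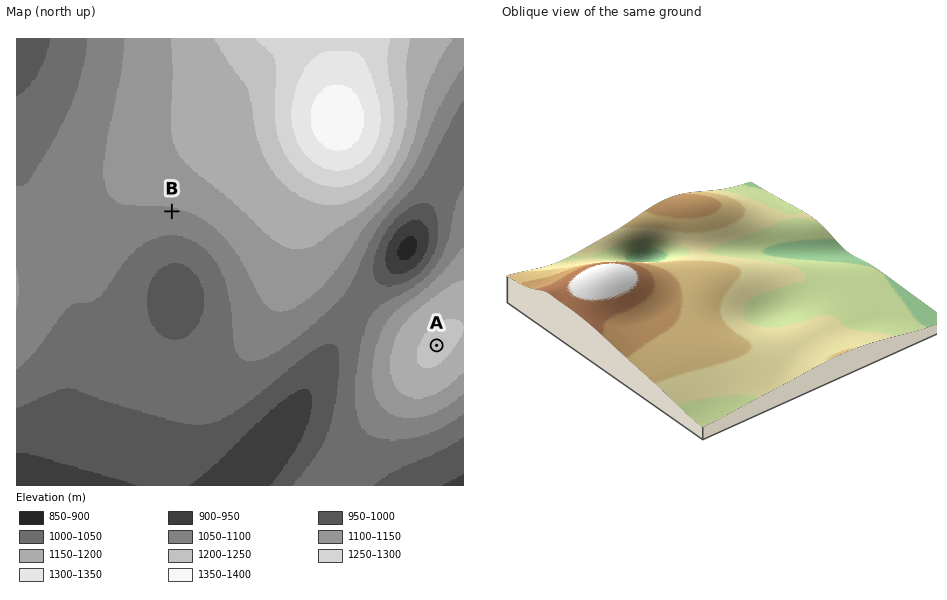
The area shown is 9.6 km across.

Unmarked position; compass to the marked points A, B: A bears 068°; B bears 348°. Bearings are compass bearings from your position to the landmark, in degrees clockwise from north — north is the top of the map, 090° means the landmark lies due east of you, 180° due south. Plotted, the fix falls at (219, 433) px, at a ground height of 990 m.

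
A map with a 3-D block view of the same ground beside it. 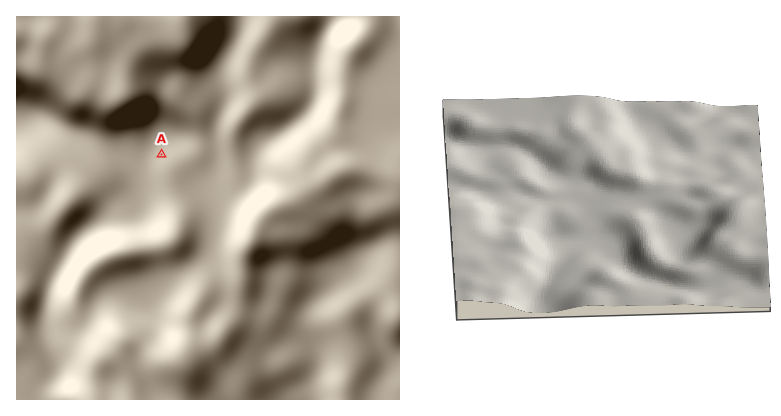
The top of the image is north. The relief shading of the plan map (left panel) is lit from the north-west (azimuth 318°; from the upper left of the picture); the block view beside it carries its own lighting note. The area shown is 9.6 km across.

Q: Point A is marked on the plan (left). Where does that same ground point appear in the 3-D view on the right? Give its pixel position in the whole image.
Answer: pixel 565 231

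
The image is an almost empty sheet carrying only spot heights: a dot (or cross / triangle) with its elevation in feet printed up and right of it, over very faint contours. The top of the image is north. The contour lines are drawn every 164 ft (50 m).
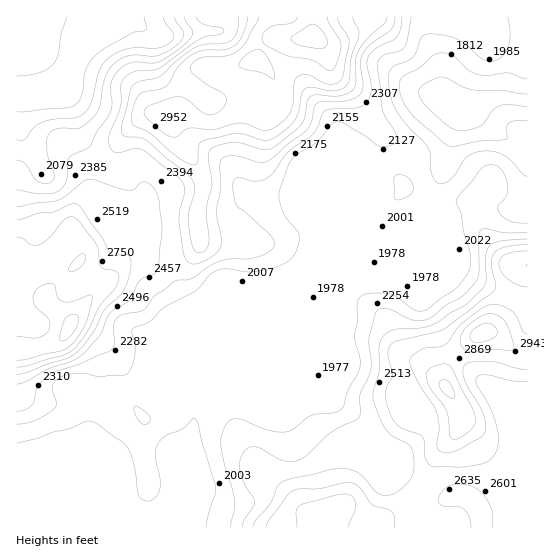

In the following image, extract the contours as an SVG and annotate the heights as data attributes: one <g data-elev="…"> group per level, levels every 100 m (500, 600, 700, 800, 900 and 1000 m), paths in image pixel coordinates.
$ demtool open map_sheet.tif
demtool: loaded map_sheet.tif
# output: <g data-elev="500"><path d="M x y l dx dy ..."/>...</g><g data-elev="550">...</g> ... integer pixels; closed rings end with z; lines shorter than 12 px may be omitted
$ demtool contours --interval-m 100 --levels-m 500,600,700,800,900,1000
<g data-elev="500"><path d="M527 106l-18-2-8 1-8 6-12 15-12 4-10 1-9-4-17-14-11-12-3-8 1-4 4-4 10-6 8-2 29 13 31 0 25 4"/></g><g data-elev="600"><path d="M17 443l20-4 14-6 16-4 19-8 8 1 28 20 5 5 7 18 4 29 4 5 7 2 7-4 4-10 0-9-5-23 3-11 6-7 19-8 11-11 4 6 4 19 14 44-1 7-5 16-4 17"/><path d="M527 176l-4-1-12-14-7-6-10-3-11-1-9 2-8 5-11 16-6 7-7 3-5-2-6-9 0-18-3-6-4-7-18-17-9-14-5-10-3-16 0-10 2-6 22-12 4-6 4-12 5-5 12 0 15 3 11 6 19 17 8 1 7-2 7-6 4-10 1-12-2-14"/><path d="M163 17l3 6 8 11 0 4-4 5-13 5-28 1-16 6-7 6-6 8-9 33-6 11-10 5-21 1-12 3-8 5-9 12-8 1"/></g><g data-elev="700"><path d="M17 411l8-1 6-4 3-5 3-14 6-6 8-7 28-10 32-14 3-5-1-19 4-8 6-4 20-4 11-14 20-15 17-2 18-12 12-6 9-2 23-1 10-3 8-5 4-7-3-6-36-32-3-15 1-10 5-3 18 4 10-3 6-5 16-22 24-17 12-23 6-2 26-1 9-5 3-5 2-8-4-25 1-8 8-8 21-12 4-8 1-12"/><path d="M527 233l-23 0-18-4-5 1-2 5 0 35-3 11-14 16-16 8-16 13-7 2-8 1-26-12-7-1-5 3-8 28 2 30-11 26 1 16-2 6-4 3-22 11-26 24-10 6-7 1-8-2-25-13-6 0-5 3-5 8-1 12 4 12 10 16 1 4-2 5-9 14-2 6"/><path d="M184 17l9 16-2 5-8 8-24 16-6 1-16-1-7 1-8 4-7 7-4 12 1 19-3 9-12 17-7 15-21 12-2 5 0 16-5 9-7 4-8 2-30-4"/></g><g data-elev="800"><path d="M395 527l-1-10-3-6-18-6-14-18-5-3-7-1-26 5-20 1-8 2-7 6-17 22-3 8"/><path d="M493 527l-2-18-4-10-6-7-7-5-9-3-10 0-8 3-8 8-1 4 1 4 4 3 15 1 5 2 6 7 2 11"/><path d="M17 374l9-1 21-9 19-5 12-8 16-20 10-21 19-19 6-13 2-13-1-7-3-4-12 1-5-2-9-16-20-30-4-3-7 0-16 8-16 1-21 7"/><path d="M527 245l-21 2-11 5-3 5-1 6 4 20 0 7-48 37-10 5-39 9-7 4-3 9 5 21-7 14 0 9 4 16 7 10 6 5 15 5 4 3 2 4 1 16 4 7 6 3 28 0 18-3 8-3 6-7 3-9 0-11-3-15-7-16-11-18 0-8 4-2 6 0 24 6 16 1"/><path d="M238 17l-1 16-7 8-7 3-17 0-9 3-17 11-19 18-6 2-16 3-5 4-4 6-8 35-1 5 2 4 16 2 7 3 21 19 19 14 6 6 3 11-6 21-1 12 4 23 2 4 4 3 4-1 4-2 3-8-3-29 6-28-4-27 2-8 7-4 17-4 9 2 19 6 9-1 30-24 4-8 2-15 3-5 7-2 22 1 12-5 5-8-1-21 3-11 11-14 15-14 3-6"/></g><g data-elev="900"><path d="M454 439l7-2 10-8 4-6 0-6-3-10-21-39-4-4-5 0-12 5-3 4-1 5 4 11 16 21 3 9 1 16z"/><path d="M17 360l42-9 11-5 8-9 8-14 6-22 0-6-3 0-16 6-8 1-7-4-4-14-5-1-8 3-7 7-1 8 4 7 12 11 1 6-1 5-4 5-7 3-21-1"/><path d="M470 351l8 1 16-3 19 1 1-4-3-11-4-10-4-5-8-6-8 0-9 4-11 8-5 8-2 8 3 6z"/><path d="M70 271l5-1 7-4 3-7 0-5-4 0-6 5-6 8z"/><path d="M259 17l-13 25-8 9-12 5-25 2-6 3-4 5-1 4 4 5 12 9 19 11 1 7-5 8-7 4-8 0-5-3-15-12-11-2-28 10-3 6 3 5 16 15 10 4 4 0 12-9 25 1 24-6 9 1 16 6 10-1 11-8 6-8 3-11 1-19 4-7 9-1 16 8 7 1 7-1 4-4 8-38-2-6-8-12-1-6"/></g><g data-elev="1000"><path d="M309 47l13 1 4-2 1-3-4-10-5-7-4-2-7 2-16 12 1 3 3 3z"/></g>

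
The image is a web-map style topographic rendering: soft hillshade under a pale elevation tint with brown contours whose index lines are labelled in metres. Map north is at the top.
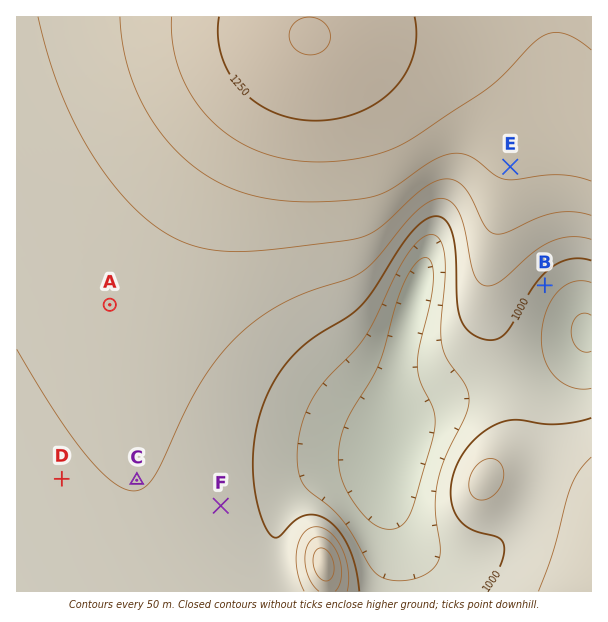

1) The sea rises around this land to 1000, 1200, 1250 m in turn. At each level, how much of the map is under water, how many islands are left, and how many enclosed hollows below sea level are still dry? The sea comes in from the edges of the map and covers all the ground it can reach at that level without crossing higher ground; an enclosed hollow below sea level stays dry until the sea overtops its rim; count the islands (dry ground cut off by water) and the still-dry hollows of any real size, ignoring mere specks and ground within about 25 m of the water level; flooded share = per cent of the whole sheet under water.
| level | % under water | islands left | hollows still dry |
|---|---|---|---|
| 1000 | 22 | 0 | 0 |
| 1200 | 88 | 0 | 0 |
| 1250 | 95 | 0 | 0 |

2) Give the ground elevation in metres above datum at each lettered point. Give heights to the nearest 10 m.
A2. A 1070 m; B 980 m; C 1050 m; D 1040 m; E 1160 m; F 1030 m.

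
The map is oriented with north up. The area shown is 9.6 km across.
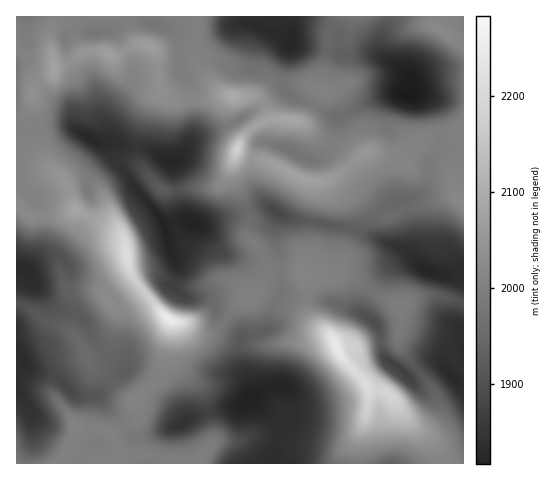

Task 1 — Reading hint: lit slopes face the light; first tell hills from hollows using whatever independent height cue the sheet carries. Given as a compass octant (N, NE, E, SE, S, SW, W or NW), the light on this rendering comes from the SW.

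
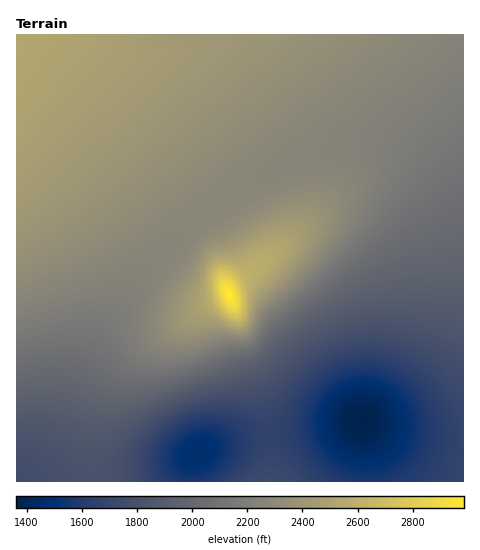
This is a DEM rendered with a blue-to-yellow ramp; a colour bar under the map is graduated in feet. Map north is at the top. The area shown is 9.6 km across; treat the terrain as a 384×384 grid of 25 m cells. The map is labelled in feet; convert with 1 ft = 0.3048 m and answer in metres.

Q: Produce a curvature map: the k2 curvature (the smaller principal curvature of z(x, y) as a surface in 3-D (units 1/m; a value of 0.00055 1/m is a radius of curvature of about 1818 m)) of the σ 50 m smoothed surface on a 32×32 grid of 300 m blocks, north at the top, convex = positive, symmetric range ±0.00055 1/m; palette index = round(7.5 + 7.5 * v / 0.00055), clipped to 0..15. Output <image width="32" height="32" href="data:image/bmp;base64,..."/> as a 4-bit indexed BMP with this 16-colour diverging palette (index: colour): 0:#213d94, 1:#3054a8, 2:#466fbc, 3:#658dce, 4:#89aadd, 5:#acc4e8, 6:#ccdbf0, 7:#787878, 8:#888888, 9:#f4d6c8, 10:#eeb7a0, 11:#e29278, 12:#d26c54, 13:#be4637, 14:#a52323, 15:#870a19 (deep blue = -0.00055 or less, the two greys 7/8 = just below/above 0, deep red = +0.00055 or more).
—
<image width="32" height="32" href="data:image/bmp;base64,Qk12AgAAAAAAAHYAAAAoAAAAIAAAACAAAAABAAQAAAAAAAACAAATCwAAEwsAABAAAAAAAAAAlD0hAKhUMAC8b0YAzo1lAN2qiQDoxKwA8NvMAHh4eACIiIgAyNb0AKC37gB4kuIAVGzSADdGvgAjI6UAGQqHAHd3d3dmZWZnd3d3d3d3d3d3d3d3ZlVVZnd3d3dmd3d3d3d3d2ZlVVZnd3dmZmd3d3d3d3d2ZlVWZnd2ZmZmd3d3d3d3d3ZmZmZ3dmZmZnd3d3d3d3d3dmZnd3ZmZmZ3d3d3d3d3d3dmd3d3ZmZnd3d3d3d3d3d3dmd3d3Zmd3d3d3d3d3d3d3ZWd3d3d3d3d3d3d3d3d4djRGd3d3d3d3d3d3d3d3iHIkJWd3d3d3d3d3d3d3d4hQdgVmd3d3d3d3d3d3dmd3EOMGZmd3d3d3d3d3d3ZmdgngR3Zmd3d3d3d3d3d3ZmQJUHiHZmd3d3d3d3d3d3ZkJhSIh3Zmd3d3d3d3d3d3ZDRHiIh3Znd3d3d3d3d3d2VVZ4iId3d3d3d3d3d3d3d2ZmZ3d3d3d3d3d3d3eId3d3ZmZnd3d3d3d3d3d3iId3d3dmZnd3d3d3d3d3d4iId3d3d2Z3d3d3d3d3d3d3d3d3d3d3d3d3d3d3d3d3d3d3d3d3d3d3d3d3d3d3d3d3d3d3d3d3d3d3d3d3d3d3d3d3d3d3d3d3d3d3d3d3d3d3d3d3d3d3d3d3d3d3d3d3d3d3d3d3d3d3d3d3d3d3d4d3d3d3d3d3d3d3d3d3iIiId3d3d3d3d3d3d3d3iIiHd3d3d3d3d3d3d3d3eIiHd3d3d3d3d3d3d3d3"/>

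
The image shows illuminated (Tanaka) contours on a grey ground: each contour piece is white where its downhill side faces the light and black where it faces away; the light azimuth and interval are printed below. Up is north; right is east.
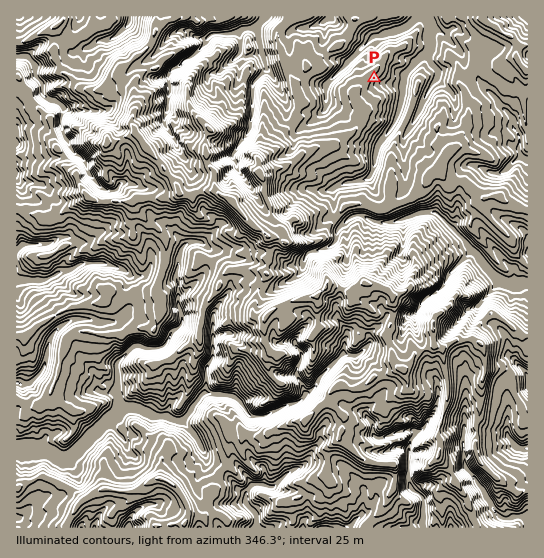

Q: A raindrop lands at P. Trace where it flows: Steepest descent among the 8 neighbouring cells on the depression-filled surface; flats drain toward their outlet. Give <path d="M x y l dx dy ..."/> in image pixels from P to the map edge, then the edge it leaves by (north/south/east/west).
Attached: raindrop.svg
<path d="M374 78l4 4 25 0 2-1 0-4 2-6 18-17 1 0 4-5 0-24-4-8"/>
exit: north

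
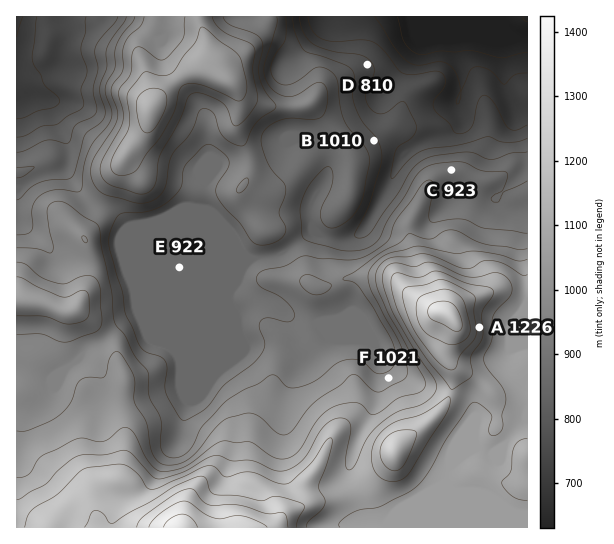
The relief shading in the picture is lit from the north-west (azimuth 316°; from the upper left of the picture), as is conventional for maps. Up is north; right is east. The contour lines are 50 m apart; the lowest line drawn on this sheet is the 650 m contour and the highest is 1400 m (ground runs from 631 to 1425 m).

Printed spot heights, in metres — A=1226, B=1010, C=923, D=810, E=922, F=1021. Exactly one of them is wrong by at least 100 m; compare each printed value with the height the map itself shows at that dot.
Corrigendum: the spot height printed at B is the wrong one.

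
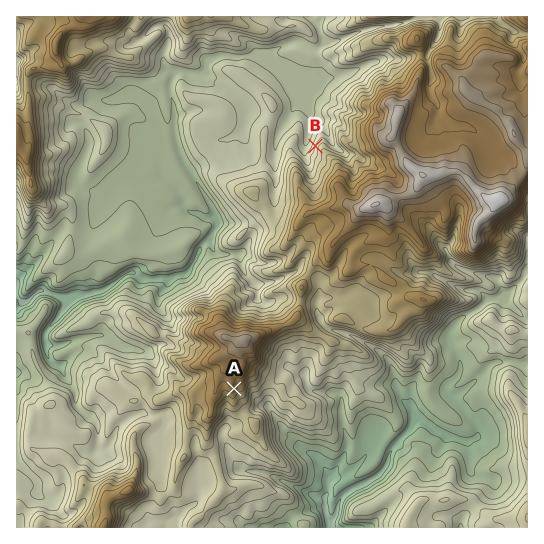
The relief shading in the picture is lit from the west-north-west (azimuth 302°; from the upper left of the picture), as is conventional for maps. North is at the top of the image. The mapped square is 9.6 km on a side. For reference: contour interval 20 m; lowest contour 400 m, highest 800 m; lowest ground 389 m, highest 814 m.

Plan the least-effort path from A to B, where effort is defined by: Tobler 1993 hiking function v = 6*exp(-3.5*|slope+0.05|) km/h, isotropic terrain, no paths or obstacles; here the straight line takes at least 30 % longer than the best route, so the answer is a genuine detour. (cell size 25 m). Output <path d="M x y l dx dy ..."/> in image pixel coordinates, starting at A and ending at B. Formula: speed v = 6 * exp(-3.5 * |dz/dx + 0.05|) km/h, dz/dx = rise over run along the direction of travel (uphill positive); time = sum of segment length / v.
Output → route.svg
<path d="M234 389l5-6 4-2 4-8 3-3 3-5 5-6 1-2 0-6 2-2 2-3 3-5 24-24 3-6 6-6 3-4 7-14 0-24 5-10 0-40-1-3 0-3 2-5 0-56"/>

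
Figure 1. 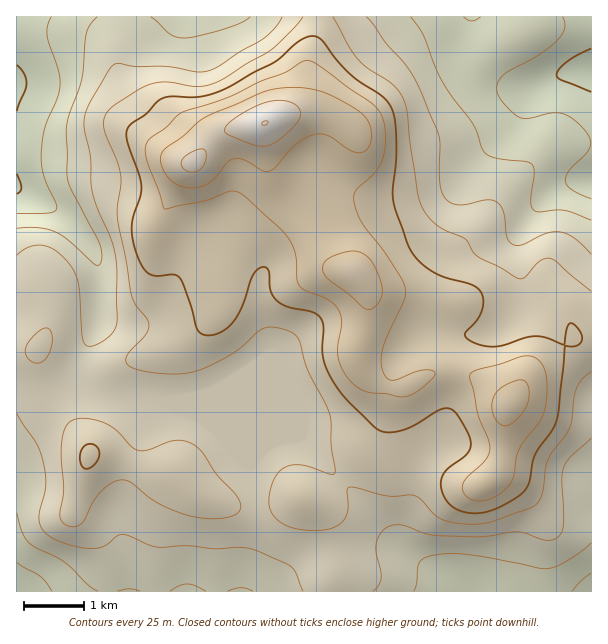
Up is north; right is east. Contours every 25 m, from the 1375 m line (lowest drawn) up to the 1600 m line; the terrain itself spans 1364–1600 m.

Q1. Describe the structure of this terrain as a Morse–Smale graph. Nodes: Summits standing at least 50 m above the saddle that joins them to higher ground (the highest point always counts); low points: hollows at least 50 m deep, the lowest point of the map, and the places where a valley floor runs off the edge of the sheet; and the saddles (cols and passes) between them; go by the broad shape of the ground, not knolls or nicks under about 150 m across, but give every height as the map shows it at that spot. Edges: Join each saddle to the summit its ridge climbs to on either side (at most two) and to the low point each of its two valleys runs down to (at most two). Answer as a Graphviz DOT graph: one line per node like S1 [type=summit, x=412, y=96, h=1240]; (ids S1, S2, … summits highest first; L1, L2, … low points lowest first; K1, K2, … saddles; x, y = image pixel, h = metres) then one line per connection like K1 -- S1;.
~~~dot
graph terrain {
  S1 [type=summit, x=264, y=123, h=1600];
  L1 [type=low, x=591, y=71, h=1364];
  L2 [type=low, x=17, y=86, h=1370];
  L3 [type=low, x=17, y=591, h=1381];
  L4 [type=low, x=591, y=591, h=1389];
  K1 [type=saddle, x=389, y=387, h=1526];
  K2 [type=saddle, x=341, y=480, h=1476];
  K3 [type=saddle, x=51, y=398, h=1466];
  K1 -- S1;
  K1 -- L1;
  K1 -- L2;
  K2 -- S1;
  K2 -- L2;
  K2 -- L4;
  K3 -- S1;
  K3 -- L2;
  K3 -- L3;
}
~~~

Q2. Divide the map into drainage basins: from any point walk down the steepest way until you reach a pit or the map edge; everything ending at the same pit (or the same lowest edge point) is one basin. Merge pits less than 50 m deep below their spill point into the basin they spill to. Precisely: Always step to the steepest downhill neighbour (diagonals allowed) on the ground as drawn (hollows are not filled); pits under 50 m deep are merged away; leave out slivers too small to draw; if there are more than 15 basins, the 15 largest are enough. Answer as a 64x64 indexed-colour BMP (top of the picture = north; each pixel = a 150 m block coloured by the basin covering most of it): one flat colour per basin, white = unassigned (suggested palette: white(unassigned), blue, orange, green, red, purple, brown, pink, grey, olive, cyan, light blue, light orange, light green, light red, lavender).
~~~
<image width="64" height="64" href="data:image/bmp;base64,Qk12CAAAAAAAAHYAAAAoAAAAQAAAAEAAAAABAAQAAAAAAAAIAAATCwAAEwsAABAAAAAAAAAA////ALR3HwAOf/8ALKAsACgn1gC9Z5QAS1aMAMJ34wB/f38AIr28AM++FwDox64AeLv/AIrfmACWmP8A1bDFAEREREREREREREREREREREREQzMzMzMzMzMzMzMzMzMzRERERERERERERERERERERERDMzMzMzMzMzMzMzMzMzNEREREREREREREREREREREREMzMzMzMzMzMzMzMzMzM0REREREREREREREREREREREQzMzMzMzMzMzMzMzMzMzRERERERERERERERERERERERDMzMzMzMzMzMzMzMzMzNEREREREREREREREREREREREMzMzMzMzMzMzMzMzMzM0REREREREREREREREREREREQzMzMzMzMzMzMzMzMzMzRERERERERERERERERERERERDMzMzMzMzMzMzMzMzMzNERERERERERERERERERERERDMzMzMzMzMzMzMzMzMzM0RERERERERERERERBERRERDMzMzMzMzMzMzMzMzMzMzREREREREREREREERERERERMzMzMzMzMzMzMzMzMzMzNEREREREREREREERERERERERMzMzMzMzMzMzMzMzMzM0REREREREREREERERERERERETMzMzMzMzMzMzMzMzMzREREREREREEREREREREREREREzMzMzMzMzMzMzMzMzNEREREREQRERERERERERERERERMzMzMzMzMzMzMzMzM0REREQRERERERERERERERERERETMzMzMzMzMzMzMzMzRERERBEREREREREREREREREREREzMzMzMzMzMzMzMzNERERBERERERERERERERERERERETMzMzMzMzMzMzMzM0RERBEREREREREREREREREREREREzMzMzMzMzMzMzMzRERBERERERERERERERERERERERETMzMzMzMzMzMzMzNEREERERERERERERERERERERERERMzMzMzMzMzMzMzM0REERERERERERERERERERERERERETMzMzMzMyMzMzMzREQRERERERERERERERERERERERERMzMzMzMyIjMzMzNEQRERERERERERERERERERERERESIiIzMzMyIiIzMzM0RBERERERERERERERERERERERESIiIiIiIiIiIjMzMzREERERERERERERERERERERERESIiIiIiIiIiIiIzMzNEERERERERERERERERERERERERIiIiIiIiIiIiIiIzMxEREREREREREREREREREREREREiIiIiIiIiIiIiIiMzERERERERERERERERERERERERESIiIiIiIiIiIiIiIiIREREREREREREREREREREREREREiIiIiIiIiIiIiIiIhERERERERERERERERERERERERESIiIiIiIiIiIiIiIiERERERERERERERERERERERERERIiIiIiIiIiIiIiIiIREREREREREREREREREREREREREiIiIiIiIiIiIiIiIhERERERERERERERERERERERERESIiIiIiIiIiIiIiIiERERERERERERERERERERERERESIiIiIiIiIiIiIiIiIRERERERERERERERERERERERESIiIiIiIiIiIiIiIiIhEREREREREREREREREREREREiIiIiIiIiIiIiIiIiIiEREREREREREREREREREREREiIiIiIiIiIiIiIiIiIiIREREREREREREREREREREREiIiIiIiIiIiIiIiIiIiIhERERERERERERERERERERESIiIiIiIiIiIiIiIiIiIiERERERERERERERERERERESIiIiIiIiIiIiIiIiIiIiIRERERERERERERERERERESIiIiIiIiIiIiIiIiIiIiIhERERERERERERERERERESIiIiIiIiIiIiIiIiIiIiIiERERERERERERERERERERIiIiIiIiIiIiIiIiIiIiIiIRERERERERERERERERERIiIiIiIiIiIiIiIiIiIiIiIhEREREREREREREREREREiIiIiIiIiIiIiIiIiIiIiIiEREREREREREREREREREiIiIiIiIiIiIiIiIiIiIiIiIRERERERERERERERERESIiIiIiIiIiIiIiIiIiIiIiIhERERERERERERERERERIiIiIiIiIiIiIiIiIiIiIiIiEREREREREREREREREREiIiIiIiIiIiIiIiIiIiIiIiIRERERERERERERERERESIiIiIiIiIiIiIiIiIiIiIiIhERERERERERERERERERIiIiIiIiIiIiIiIiIiIiIiIiERERERERERERERERERESIiIiIiIiIiIiIiIiIiIiIiIRERERERERERERERERERESIiIiIiIiIiIiIiIiIiIiIhEREREREREREREREREREREiIiIiIiIiIiIiIiIiIiIiERERERERERERERERERERESIiIiIiIiIiIiIiIiIiIiIREREREREREREREREREREREiIiIiIiIiIiIiIiIiIiIhERERERERERERERERERERESIiIiIiIiIiIiIiIiIiIiERERERERERERERERERERERIiIiIiIiIiIiIiIiIiIiIREREREREREREREREREREREiIiIiIiIiIiIiIiIiIiIhERERERERERERERERERERESIiIiIiIiIiIiIiIiIiIiERERERERERERERERERERERIiIiIiIiIiIiIiIiIiIiIREREREREREREREREREREREiIiIiIiIiIiIiIiIiIiIhERERERERERERERERERERERIiIiIiIiIiIiIiIiIiIi"/>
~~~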